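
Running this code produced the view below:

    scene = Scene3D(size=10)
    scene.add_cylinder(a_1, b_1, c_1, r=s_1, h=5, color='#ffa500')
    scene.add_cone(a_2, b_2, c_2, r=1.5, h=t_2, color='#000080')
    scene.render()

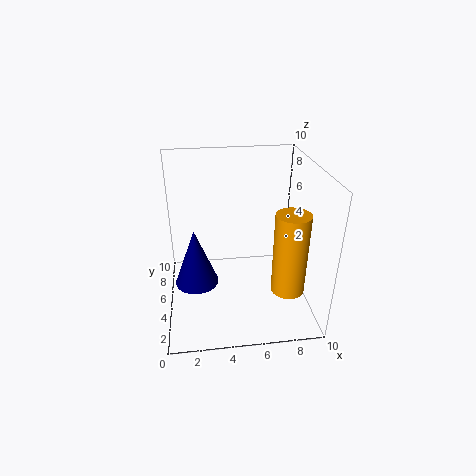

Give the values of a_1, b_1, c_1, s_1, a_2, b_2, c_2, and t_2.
a_1 = 7.5
b_1 = 1
c_1 = 3.5
s_1 = 1
a_2 = 2
b_2 = 4.5
c_2 = 2
t_2 = 4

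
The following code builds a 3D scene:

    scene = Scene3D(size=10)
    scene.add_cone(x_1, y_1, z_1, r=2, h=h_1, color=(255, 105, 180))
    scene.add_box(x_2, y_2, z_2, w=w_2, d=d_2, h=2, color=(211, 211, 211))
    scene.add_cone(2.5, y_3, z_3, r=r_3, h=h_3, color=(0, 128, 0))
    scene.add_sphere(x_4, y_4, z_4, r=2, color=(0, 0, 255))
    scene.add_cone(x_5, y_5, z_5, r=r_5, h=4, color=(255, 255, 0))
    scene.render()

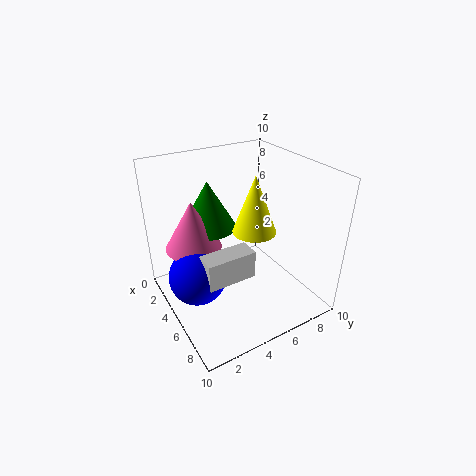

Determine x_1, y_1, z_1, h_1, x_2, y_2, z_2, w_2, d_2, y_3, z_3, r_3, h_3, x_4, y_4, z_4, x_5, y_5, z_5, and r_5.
x_1 = 3; y_1 = 2.5; z_1 = 4; h_1 = 3.5; x_2 = 5; y_2 = 2; z_2 = 2.5; w_2 = 1.5; d_2 = 3.5; y_3 = 4; z_3 = 5; r_3 = 2; h_3 = 3.5; x_4 = 4.5; y_4 = 2; z_4 = 2.5; x_5 = 5.5; y_5 = 6; z_5 = 5.5; r_5 = 1.5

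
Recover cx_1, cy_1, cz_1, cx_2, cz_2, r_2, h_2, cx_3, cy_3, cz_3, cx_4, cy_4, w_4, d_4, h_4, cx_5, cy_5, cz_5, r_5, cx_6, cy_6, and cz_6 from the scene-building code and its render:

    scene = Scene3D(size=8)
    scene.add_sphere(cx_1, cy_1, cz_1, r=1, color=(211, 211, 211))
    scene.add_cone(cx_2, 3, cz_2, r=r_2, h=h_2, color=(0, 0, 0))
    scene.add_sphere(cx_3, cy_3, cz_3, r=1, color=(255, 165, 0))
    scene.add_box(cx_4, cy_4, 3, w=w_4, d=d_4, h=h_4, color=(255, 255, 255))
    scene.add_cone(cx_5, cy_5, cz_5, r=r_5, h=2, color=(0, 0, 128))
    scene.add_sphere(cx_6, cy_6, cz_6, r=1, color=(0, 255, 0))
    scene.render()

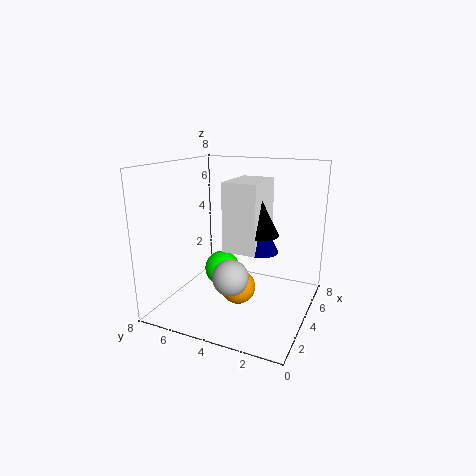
cx_1 = 3; cy_1 = 4; cz_1 = 2; cx_2 = 5; cz_2 = 4; r_2 = 1; h_2 = 2; cx_3 = 4; cy_3 = 4; cz_3 = 1; cx_4 = 4; cy_4 = 3; w_4 = 3; d_4 = 2; h_4 = 4; cx_5 = 5; cy_5 = 3; cz_5 = 3; r_5 = 1; cx_6 = 4; cy_6 = 5; cz_6 = 2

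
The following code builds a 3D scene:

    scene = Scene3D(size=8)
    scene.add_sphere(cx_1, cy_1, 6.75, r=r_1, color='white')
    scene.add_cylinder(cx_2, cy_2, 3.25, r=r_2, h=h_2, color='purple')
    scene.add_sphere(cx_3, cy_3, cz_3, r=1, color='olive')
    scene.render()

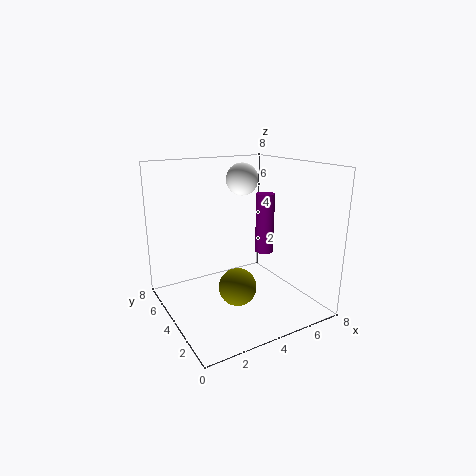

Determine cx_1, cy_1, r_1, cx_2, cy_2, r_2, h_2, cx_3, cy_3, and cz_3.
cx_1 = 5.75, cy_1 = 6.5, r_1 = 1, cx_2 = 5.25, cy_2 = 3.25, r_2 = 0.5, h_2 = 3.25, cx_3 = 3.25, cy_3 = 2.75, cz_3 = 1.75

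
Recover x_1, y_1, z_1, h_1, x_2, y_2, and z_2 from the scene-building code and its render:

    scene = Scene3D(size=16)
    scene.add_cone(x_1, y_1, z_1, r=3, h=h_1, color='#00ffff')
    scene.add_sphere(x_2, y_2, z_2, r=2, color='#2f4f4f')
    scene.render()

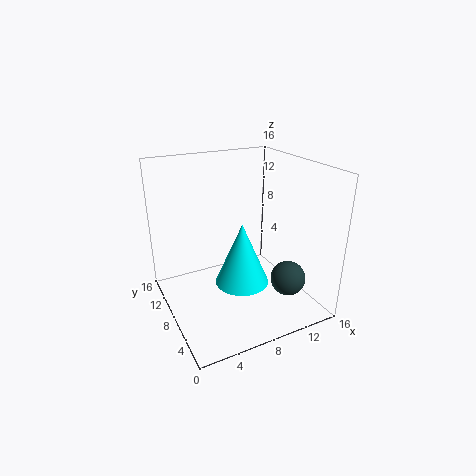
x_1 = 8; y_1 = 7; z_1 = 3; h_1 = 7; x_2 = 13; y_2 = 5; z_2 = 3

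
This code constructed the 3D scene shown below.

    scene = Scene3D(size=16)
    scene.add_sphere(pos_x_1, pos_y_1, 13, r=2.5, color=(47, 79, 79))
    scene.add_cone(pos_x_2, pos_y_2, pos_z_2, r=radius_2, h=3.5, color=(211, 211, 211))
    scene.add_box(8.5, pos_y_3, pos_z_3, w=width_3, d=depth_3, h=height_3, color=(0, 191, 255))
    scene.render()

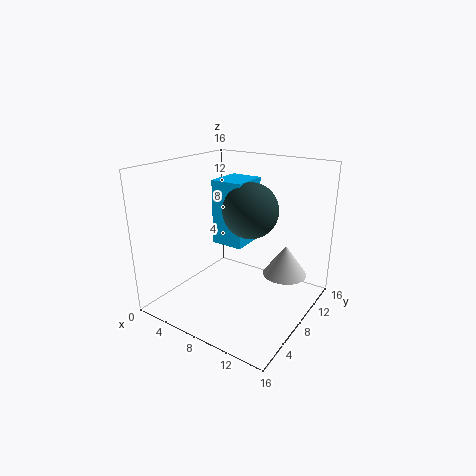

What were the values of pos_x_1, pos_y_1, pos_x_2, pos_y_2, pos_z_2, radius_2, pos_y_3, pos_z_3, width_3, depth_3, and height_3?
pos_x_1 = 12, pos_y_1 = 4, pos_x_2 = 12.5, pos_y_2 = 11, pos_z_2 = 3.5, radius_2 = 2.5, pos_y_3 = 3, pos_z_3 = 9.5, width_3 = 3, depth_3 = 3.5, height_3 = 6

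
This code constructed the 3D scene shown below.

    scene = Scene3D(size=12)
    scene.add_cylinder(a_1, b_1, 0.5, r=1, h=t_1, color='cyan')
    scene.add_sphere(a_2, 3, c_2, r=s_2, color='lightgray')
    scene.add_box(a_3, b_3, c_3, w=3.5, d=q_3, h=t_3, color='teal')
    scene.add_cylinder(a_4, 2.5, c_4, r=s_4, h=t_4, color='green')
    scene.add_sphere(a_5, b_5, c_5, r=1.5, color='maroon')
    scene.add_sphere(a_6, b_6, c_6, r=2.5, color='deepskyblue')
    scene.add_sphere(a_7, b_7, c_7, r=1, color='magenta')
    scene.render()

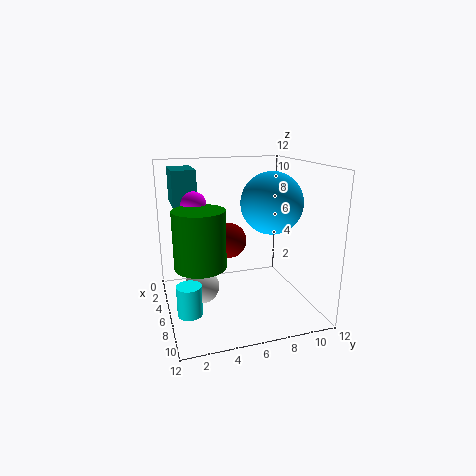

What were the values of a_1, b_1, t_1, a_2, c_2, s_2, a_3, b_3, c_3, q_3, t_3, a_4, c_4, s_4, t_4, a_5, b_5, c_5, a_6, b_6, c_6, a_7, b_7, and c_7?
a_1 = 7.5
b_1 = 1.5
t_1 = 2.5
a_2 = 5
c_2 = 1.5
s_2 = 1.5
a_3 = 1
b_3 = 1
c_3 = 8.5
q_3 = 2
t_3 = 3
a_4 = 7.5
c_4 = 4.5
s_4 = 2
t_4 = 4.5
a_5 = 5
b_5 = 5.5
c_5 = 5.5
a_6 = 7
b_6 = 8.5
c_6 = 9
a_7 = 5.5
b_7 = 2.5
c_7 = 9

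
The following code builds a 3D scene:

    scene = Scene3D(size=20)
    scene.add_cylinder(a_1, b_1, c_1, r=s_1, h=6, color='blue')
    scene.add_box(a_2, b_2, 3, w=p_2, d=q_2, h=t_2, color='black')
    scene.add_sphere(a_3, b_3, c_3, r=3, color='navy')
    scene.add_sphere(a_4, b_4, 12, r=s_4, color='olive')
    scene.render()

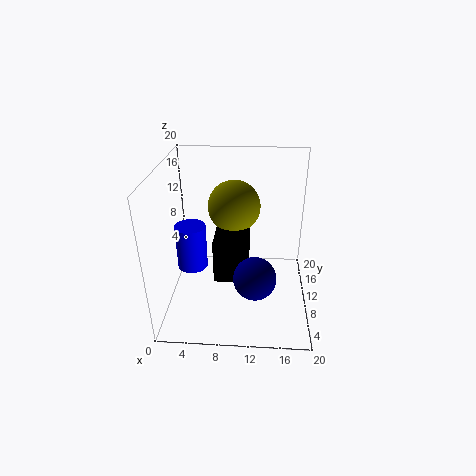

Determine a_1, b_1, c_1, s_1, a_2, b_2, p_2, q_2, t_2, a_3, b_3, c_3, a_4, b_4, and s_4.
a_1 = 4
b_1 = 7.5
c_1 = 7
s_1 = 2
a_2 = 6.5
b_2 = 9
p_2 = 5
q_2 = 6
t_2 = 6.5
a_3 = 12.5
b_3 = 7.5
c_3 = 5
a_4 = 9
b_4 = 16
s_4 = 4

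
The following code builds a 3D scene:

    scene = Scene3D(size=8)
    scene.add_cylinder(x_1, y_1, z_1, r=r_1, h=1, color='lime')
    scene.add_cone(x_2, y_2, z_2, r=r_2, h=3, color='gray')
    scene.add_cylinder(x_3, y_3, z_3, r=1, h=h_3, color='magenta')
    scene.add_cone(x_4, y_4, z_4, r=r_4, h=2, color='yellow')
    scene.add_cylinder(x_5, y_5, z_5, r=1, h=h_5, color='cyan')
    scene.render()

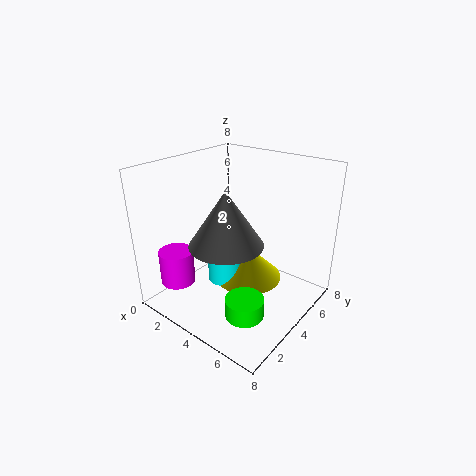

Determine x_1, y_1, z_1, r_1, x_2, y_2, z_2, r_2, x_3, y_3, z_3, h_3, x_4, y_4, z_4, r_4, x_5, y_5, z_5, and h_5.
x_1 = 6
y_1 = 2
z_1 = 1
r_1 = 1
x_2 = 4
y_2 = 3
z_2 = 4
r_2 = 2
x_3 = 1
y_3 = 2
z_3 = 1
h_3 = 2
x_4 = 4
y_4 = 5
z_4 = 1
r_4 = 2
x_5 = 3
y_5 = 4
z_5 = 1
h_5 = 2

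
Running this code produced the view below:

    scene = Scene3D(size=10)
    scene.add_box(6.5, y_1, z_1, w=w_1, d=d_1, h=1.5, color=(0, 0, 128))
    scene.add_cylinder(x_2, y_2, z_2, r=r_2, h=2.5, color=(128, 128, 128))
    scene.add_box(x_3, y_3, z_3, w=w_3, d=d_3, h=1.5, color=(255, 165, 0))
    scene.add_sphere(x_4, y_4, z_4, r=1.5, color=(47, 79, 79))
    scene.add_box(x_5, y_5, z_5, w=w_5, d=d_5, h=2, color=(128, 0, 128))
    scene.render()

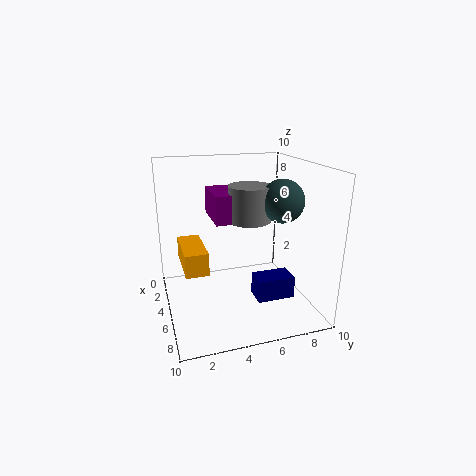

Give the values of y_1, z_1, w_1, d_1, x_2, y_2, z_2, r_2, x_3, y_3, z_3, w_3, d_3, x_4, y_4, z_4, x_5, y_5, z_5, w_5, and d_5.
y_1 = 5.5, z_1 = 1.5, w_1 = 1.5, d_1 = 2.5, x_2 = 4.5, y_2 = 6, z_2 = 6, r_2 = 1.5, x_3 = 3.5, y_3 = 1, z_3 = 3.5, w_3 = 3.5, d_3 = 1.5, x_4 = 5.5, y_4 = 8, z_4 = 7.5, x_5 = 1.5, y_5 = 3.5, z_5 = 6, w_5 = 3.5, d_5 = 3.5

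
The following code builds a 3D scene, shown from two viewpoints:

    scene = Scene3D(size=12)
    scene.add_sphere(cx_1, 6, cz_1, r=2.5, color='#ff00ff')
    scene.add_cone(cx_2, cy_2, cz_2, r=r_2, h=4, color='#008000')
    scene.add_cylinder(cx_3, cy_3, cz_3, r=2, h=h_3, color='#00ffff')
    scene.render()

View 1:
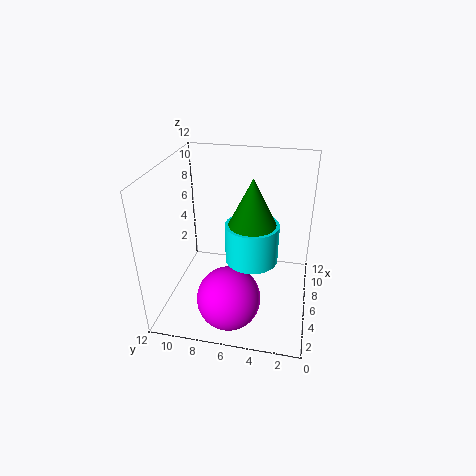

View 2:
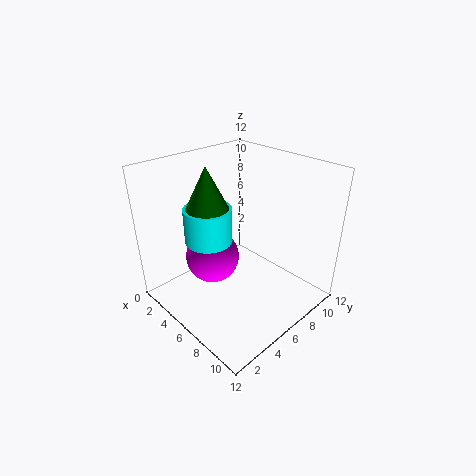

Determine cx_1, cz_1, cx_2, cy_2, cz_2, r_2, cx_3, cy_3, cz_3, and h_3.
cx_1 = 2.5
cz_1 = 2.5
cx_2 = 4
cy_2 = 4.5
cz_2 = 8
r_2 = 2
cx_3 = 4
cy_3 = 4.5
cz_3 = 5.5
h_3 = 3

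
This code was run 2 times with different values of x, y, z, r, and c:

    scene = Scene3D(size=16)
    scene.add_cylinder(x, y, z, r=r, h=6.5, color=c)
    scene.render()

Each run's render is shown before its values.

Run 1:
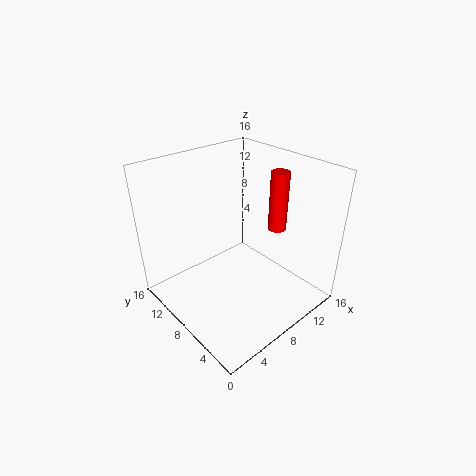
x = 11.5
y = 5.5
z = 9
r = 1
c = 'red'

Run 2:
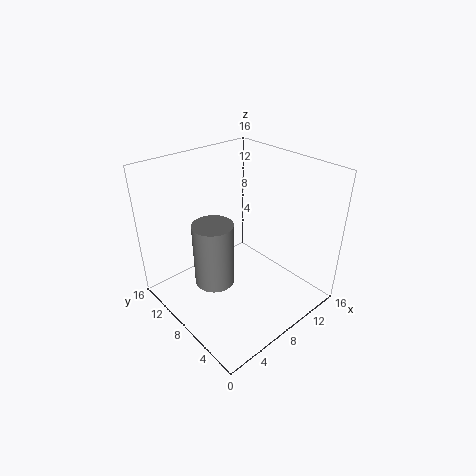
x = 3.5
y = 6.5
z = 5.5
r = 2
c = 'gray'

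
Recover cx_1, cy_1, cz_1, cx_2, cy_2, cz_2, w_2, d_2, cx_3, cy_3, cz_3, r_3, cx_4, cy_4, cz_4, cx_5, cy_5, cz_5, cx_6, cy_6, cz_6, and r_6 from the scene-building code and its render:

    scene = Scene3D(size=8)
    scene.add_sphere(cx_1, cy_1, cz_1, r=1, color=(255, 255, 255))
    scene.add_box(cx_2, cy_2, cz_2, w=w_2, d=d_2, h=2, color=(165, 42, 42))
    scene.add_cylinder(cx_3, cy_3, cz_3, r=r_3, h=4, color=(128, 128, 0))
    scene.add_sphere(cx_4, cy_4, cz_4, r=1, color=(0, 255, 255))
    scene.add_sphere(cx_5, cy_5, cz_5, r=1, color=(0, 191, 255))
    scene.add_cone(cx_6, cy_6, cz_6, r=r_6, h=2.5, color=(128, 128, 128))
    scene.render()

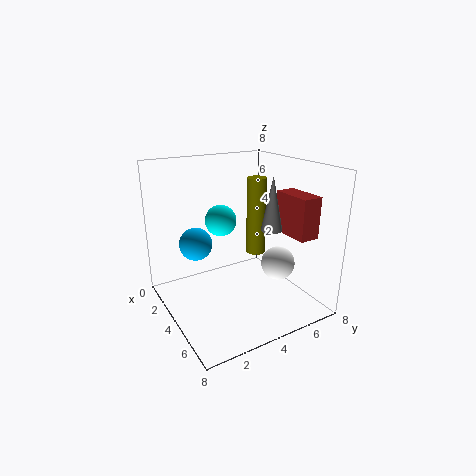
cx_1 = 4.5; cy_1 = 6.5; cz_1 = 2; cx_2 = 6; cy_2 = 5; cz_2 = 5; w_2 = 2; d_2 = 1; cx_3 = 5; cy_3 = 4.5; cz_3 = 3.5; r_3 = 0.5; cx_4 = 1; cy_4 = 4.5; cz_4 = 4; cx_5 = 1.5; cy_5 = 2.5; cz_5 = 3; cx_6 = 7; cy_6 = 4; cz_6 = 5.5; r_6 = 0.5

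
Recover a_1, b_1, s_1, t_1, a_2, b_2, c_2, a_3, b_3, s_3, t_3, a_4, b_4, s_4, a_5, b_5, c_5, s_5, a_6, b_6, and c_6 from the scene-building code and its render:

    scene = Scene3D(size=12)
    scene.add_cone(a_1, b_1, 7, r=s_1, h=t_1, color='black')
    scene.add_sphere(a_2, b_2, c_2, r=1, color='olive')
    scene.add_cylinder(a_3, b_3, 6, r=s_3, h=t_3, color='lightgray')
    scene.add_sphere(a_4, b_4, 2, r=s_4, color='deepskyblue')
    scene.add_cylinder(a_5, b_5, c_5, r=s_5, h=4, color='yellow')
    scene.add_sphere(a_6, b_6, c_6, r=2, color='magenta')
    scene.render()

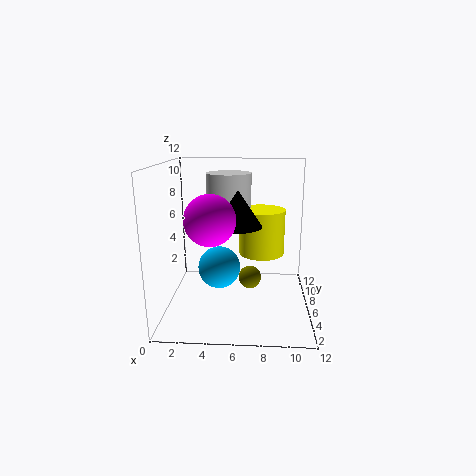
a_1 = 6
b_1 = 6
s_1 = 2
t_1 = 3
a_2 = 7
b_2 = 7
c_2 = 2
a_3 = 5
b_3 = 9
s_3 = 2
t_3 = 5
a_4 = 4
b_4 = 9
s_4 = 2
a_5 = 8
b_5 = 8
c_5 = 4
s_5 = 2
a_6 = 4
b_6 = 4
c_6 = 8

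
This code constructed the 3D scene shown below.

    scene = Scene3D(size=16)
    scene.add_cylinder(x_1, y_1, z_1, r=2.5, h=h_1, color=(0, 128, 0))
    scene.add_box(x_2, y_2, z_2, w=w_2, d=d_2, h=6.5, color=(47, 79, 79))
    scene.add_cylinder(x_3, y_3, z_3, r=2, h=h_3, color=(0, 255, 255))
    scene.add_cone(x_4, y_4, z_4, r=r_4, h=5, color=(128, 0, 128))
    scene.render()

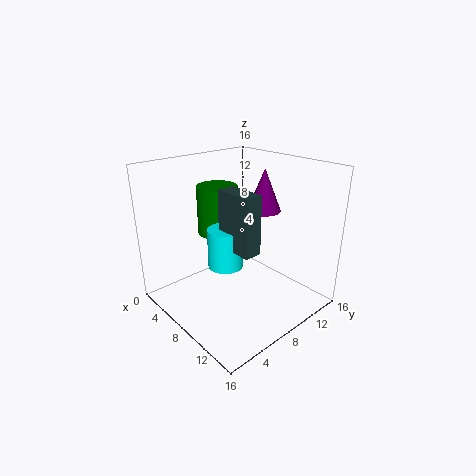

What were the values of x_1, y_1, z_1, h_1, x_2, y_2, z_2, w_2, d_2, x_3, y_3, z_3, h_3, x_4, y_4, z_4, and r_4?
x_1 = 2.5
y_1 = 9.5
z_1 = 6.5
h_1 = 6
x_2 = 6.5
y_2 = 6.5
z_2 = 7
w_2 = 4.5
d_2 = 2
x_3 = 7
y_3 = 7
z_3 = 4.5
h_3 = 4.5
x_4 = 7.5
y_4 = 12.5
z_4 = 10
r_4 = 2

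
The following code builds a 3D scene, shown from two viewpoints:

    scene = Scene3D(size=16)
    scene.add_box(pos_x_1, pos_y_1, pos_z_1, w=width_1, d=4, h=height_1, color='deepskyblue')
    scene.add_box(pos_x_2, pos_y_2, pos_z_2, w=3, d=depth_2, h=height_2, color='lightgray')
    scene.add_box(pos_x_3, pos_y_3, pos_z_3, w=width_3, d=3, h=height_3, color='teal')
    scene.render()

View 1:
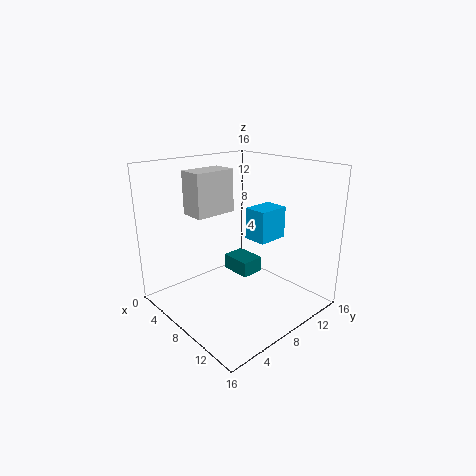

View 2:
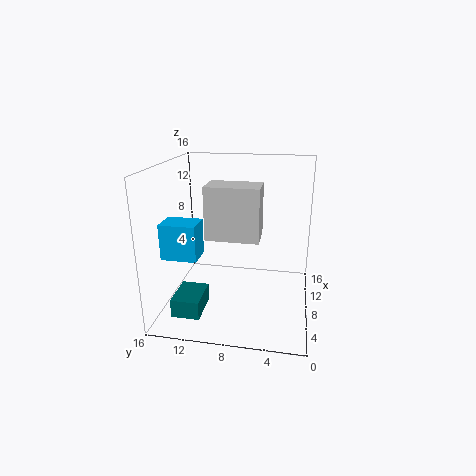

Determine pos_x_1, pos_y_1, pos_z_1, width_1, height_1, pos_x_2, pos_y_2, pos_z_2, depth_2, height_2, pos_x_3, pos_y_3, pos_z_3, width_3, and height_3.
pos_x_1 = 5; pos_y_1 = 12; pos_z_1 = 6; width_1 = 3; height_1 = 4; pos_x_2 = 2; pos_y_2 = 5; pos_z_2 = 10; depth_2 = 5; height_2 = 5; pos_x_3 = 2; pos_y_3 = 11; pos_z_3 = 1; width_3 = 4; height_3 = 2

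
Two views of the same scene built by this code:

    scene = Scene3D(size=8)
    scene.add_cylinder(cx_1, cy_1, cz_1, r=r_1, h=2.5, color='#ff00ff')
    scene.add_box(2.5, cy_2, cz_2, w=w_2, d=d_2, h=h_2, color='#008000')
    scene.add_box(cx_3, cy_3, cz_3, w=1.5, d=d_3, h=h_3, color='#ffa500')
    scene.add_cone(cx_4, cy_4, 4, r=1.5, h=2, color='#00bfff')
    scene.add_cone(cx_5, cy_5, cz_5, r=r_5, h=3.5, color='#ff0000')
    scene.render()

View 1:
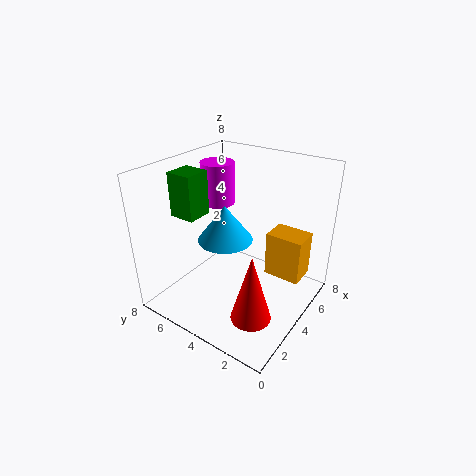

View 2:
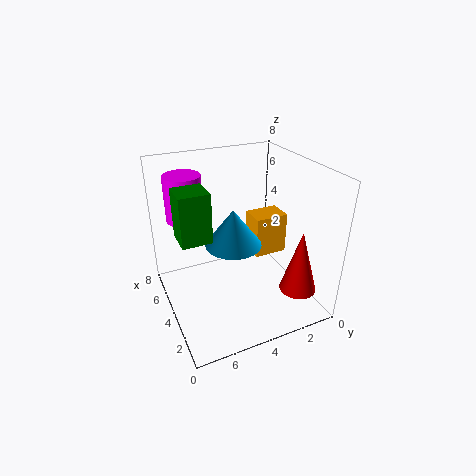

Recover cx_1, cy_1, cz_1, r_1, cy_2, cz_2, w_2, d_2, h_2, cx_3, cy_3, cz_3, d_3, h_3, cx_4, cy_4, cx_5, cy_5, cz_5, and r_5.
cx_1 = 5.5
cy_1 = 6.5
cz_1 = 5
r_1 = 1
cy_2 = 6
cz_2 = 5
w_2 = 1.5
d_2 = 1.5
h_2 = 2.5
cx_3 = 4.5
cy_3 = 0.5
cz_3 = 2
d_3 = 2
h_3 = 2.5
cx_4 = 3.5
cy_4 = 4.5
cx_5 = 1.5
cy_5 = 1.5
cz_5 = 1.5
r_5 = 1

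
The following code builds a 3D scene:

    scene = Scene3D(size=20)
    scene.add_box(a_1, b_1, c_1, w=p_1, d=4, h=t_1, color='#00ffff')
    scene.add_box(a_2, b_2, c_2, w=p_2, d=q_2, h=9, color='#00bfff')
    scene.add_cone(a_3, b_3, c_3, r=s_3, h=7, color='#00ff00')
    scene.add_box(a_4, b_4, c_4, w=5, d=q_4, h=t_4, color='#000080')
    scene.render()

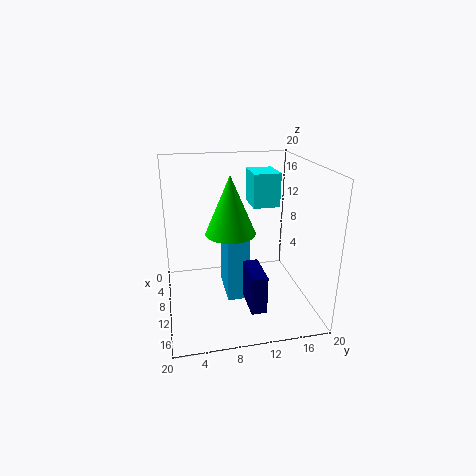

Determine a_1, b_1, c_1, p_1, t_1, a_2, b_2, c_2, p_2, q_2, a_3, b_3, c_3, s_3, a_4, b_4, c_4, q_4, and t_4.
a_1 = 2; b_1 = 13; c_1 = 13; p_1 = 5; t_1 = 5; a_2 = 7; b_2 = 8; c_2 = 2; p_2 = 6; q_2 = 3; a_3 = 15; b_3 = 8; c_3 = 13; s_3 = 3; a_4 = 13; b_4 = 10; c_4 = 3; q_4 = 2; t_4 = 5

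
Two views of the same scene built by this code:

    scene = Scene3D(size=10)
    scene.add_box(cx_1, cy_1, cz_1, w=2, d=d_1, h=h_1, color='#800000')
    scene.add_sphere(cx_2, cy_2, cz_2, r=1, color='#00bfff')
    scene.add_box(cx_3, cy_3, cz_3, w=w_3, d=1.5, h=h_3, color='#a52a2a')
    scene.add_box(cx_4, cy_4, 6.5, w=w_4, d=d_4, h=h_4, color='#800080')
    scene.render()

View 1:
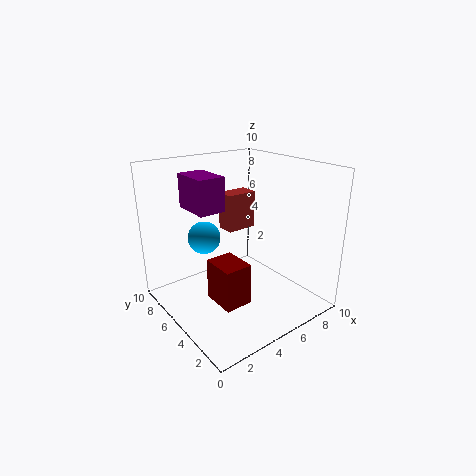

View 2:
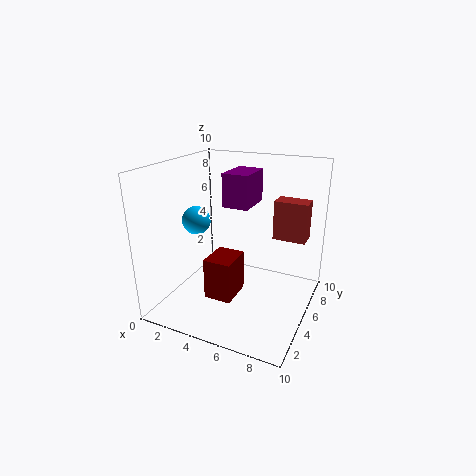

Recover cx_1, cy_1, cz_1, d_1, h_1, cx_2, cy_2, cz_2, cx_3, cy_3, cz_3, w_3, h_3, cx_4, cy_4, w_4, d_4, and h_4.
cx_1 = 3
cy_1 = 3.5
cz_1 = 0.5
d_1 = 2.5
h_1 = 3
cx_2 = 2
cy_2 = 4.5
cz_2 = 6
cx_3 = 6.5
cy_3 = 8
cz_3 = 4
w_3 = 2.5
h_3 = 3
cx_4 = 3
cy_4 = 6.5
w_4 = 2
d_4 = 3
h_4 = 2.5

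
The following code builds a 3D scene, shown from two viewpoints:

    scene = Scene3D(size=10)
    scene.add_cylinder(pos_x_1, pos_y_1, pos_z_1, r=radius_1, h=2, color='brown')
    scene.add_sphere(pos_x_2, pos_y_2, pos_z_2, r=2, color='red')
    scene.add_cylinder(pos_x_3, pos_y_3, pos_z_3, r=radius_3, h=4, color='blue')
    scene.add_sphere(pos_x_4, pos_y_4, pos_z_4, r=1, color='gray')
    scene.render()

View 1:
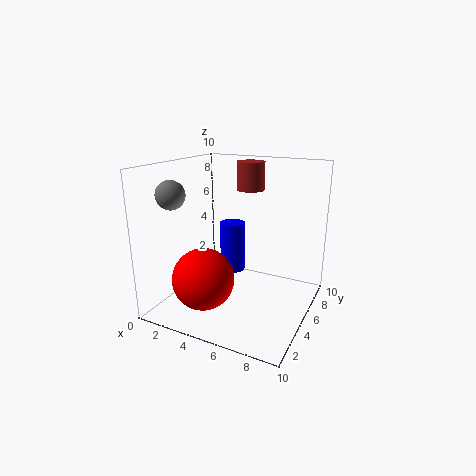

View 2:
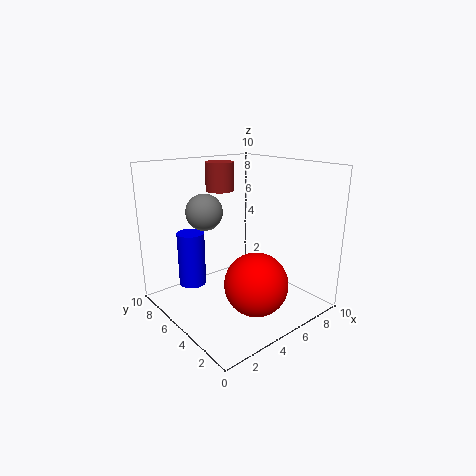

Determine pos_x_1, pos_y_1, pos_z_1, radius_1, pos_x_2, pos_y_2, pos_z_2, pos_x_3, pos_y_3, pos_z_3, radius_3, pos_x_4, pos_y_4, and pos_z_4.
pos_x_1 = 5
pos_y_1 = 7
pos_z_1 = 8
radius_1 = 1
pos_x_2 = 4
pos_y_2 = 2
pos_z_2 = 3
pos_x_3 = 3
pos_y_3 = 8
pos_z_3 = 1
radius_3 = 1
pos_x_4 = 1
pos_y_4 = 3
pos_z_4 = 8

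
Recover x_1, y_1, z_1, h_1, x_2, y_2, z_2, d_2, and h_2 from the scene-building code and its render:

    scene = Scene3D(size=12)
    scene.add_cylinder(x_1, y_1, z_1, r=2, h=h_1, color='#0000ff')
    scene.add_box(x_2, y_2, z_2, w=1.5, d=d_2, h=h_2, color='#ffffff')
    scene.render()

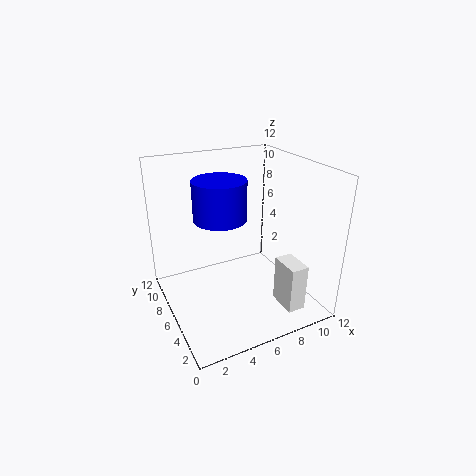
x_1 = 4; y_1 = 5; z_1 = 8.5; h_1 = 3; x_2 = 8.5; y_2 = 1.5; z_2 = 0.5; d_2 = 2.5; h_2 = 4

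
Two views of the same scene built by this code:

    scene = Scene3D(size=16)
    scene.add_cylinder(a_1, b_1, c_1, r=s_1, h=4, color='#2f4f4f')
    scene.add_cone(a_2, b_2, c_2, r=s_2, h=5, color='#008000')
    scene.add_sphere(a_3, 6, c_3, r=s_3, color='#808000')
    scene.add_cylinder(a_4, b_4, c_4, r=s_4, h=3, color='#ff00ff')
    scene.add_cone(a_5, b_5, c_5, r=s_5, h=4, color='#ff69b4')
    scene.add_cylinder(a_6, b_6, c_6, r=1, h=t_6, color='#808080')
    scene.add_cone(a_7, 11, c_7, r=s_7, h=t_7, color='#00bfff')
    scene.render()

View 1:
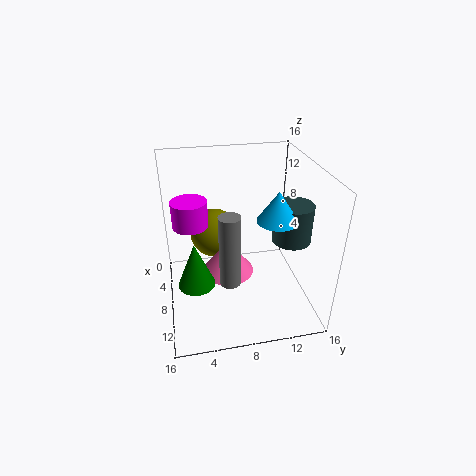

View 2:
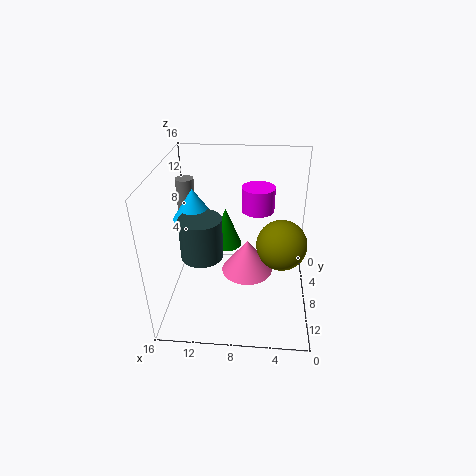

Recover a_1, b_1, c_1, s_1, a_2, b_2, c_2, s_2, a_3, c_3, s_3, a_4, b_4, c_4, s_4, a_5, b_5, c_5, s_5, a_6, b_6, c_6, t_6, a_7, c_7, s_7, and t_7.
a_1 = 11
b_1 = 13
c_1 = 9
s_1 = 2
a_2 = 10
b_2 = 3
c_2 = 4
s_2 = 2
a_3 = 3
c_3 = 6
s_3 = 3
a_4 = 6
b_4 = 3
c_4 = 9
s_4 = 2
a_5 = 7
b_5 = 7
c_5 = 3
s_5 = 3
a_6 = 14
b_6 = 6
c_6 = 7
t_6 = 7
a_7 = 12
c_7 = 12
s_7 = 2
t_7 = 3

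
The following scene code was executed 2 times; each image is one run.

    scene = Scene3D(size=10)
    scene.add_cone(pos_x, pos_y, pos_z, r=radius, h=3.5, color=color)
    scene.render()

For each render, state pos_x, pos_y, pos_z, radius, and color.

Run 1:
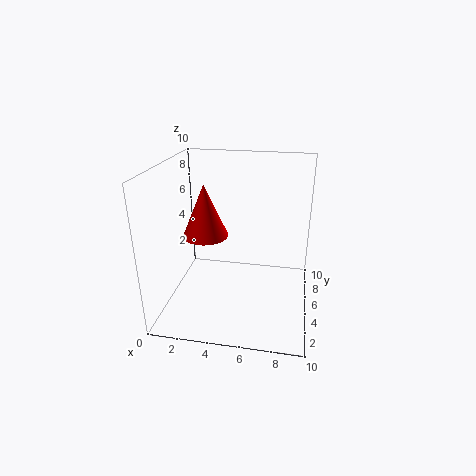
pos_x = 3; pos_y = 4; pos_z = 5.5; radius = 1.5; color = 'red'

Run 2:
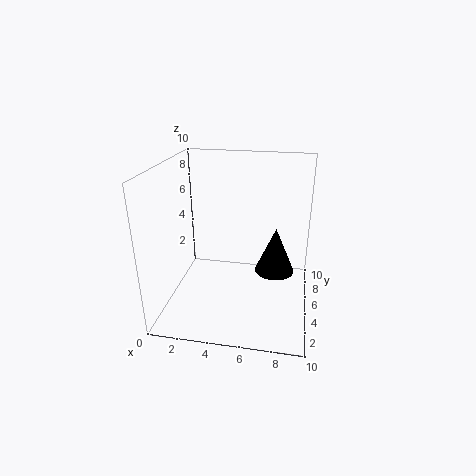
pos_x = 7.5; pos_y = 7; pos_z = 1.5; radius = 1.5; color = 'black'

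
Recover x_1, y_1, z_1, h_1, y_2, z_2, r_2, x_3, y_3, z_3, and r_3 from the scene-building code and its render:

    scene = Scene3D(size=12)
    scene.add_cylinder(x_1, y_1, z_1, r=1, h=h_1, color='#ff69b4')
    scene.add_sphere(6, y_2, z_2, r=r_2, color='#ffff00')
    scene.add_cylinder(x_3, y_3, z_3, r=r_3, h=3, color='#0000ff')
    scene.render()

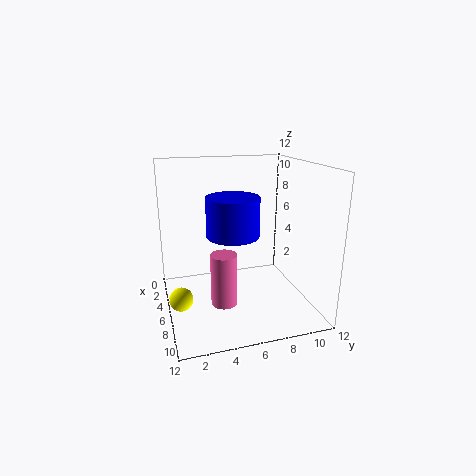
x_1 = 9, y_1 = 4, z_1 = 2, h_1 = 4, y_2 = 1, z_2 = 1, r_2 = 1, x_3 = 8, y_3 = 5, z_3 = 7, r_3 = 2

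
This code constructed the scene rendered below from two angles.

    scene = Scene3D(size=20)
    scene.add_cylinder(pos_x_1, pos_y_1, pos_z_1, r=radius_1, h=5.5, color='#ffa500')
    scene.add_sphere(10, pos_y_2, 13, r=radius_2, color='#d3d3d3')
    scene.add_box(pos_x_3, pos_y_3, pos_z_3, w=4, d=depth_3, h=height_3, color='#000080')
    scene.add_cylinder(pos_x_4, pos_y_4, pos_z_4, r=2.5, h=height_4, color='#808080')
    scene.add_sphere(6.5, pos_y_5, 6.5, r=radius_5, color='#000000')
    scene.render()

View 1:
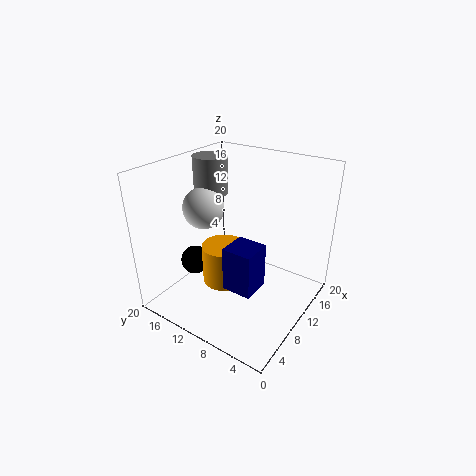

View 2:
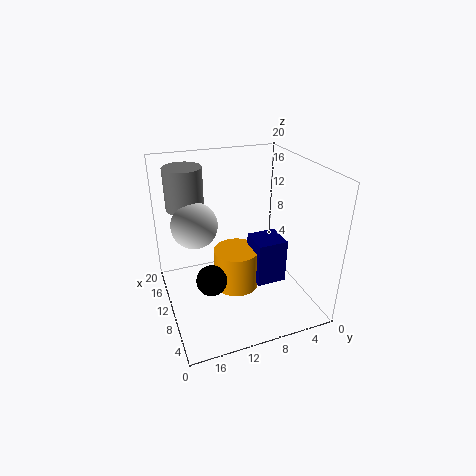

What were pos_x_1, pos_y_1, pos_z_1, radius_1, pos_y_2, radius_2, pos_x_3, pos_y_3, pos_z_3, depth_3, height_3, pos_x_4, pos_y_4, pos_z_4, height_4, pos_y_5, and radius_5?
pos_x_1 = 8
pos_y_1 = 11
pos_z_1 = 4
radius_1 = 3
pos_y_2 = 16
radius_2 = 3
pos_x_3 = 5
pos_y_3 = 5
pos_z_3 = 5
depth_3 = 4
height_3 = 6
pos_x_4 = 12.5
pos_y_4 = 16.5
pos_z_4 = 14.5
height_4 = 5.5
pos_y_5 = 15
radius_5 = 2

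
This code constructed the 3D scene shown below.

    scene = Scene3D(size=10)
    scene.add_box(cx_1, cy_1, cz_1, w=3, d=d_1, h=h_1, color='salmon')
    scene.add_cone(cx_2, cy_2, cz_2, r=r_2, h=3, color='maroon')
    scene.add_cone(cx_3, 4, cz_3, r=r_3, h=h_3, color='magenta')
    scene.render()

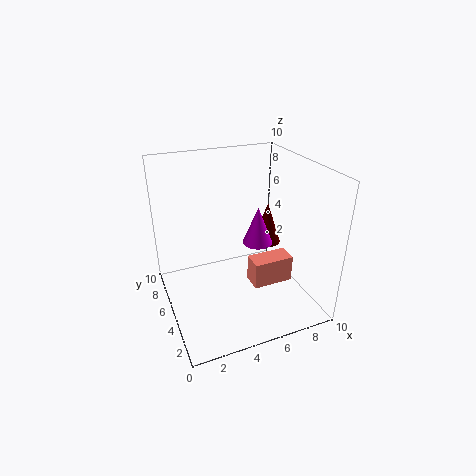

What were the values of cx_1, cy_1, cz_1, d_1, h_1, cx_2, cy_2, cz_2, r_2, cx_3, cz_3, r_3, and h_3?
cx_1 = 6; cy_1 = 4; cz_1 = 1; d_1 = 1.5; h_1 = 2; cx_2 = 7.5; cy_2 = 5.5; cz_2 = 4; r_2 = 1; cx_3 = 6; cz_3 = 5; r_3 = 1; h_3 = 2.5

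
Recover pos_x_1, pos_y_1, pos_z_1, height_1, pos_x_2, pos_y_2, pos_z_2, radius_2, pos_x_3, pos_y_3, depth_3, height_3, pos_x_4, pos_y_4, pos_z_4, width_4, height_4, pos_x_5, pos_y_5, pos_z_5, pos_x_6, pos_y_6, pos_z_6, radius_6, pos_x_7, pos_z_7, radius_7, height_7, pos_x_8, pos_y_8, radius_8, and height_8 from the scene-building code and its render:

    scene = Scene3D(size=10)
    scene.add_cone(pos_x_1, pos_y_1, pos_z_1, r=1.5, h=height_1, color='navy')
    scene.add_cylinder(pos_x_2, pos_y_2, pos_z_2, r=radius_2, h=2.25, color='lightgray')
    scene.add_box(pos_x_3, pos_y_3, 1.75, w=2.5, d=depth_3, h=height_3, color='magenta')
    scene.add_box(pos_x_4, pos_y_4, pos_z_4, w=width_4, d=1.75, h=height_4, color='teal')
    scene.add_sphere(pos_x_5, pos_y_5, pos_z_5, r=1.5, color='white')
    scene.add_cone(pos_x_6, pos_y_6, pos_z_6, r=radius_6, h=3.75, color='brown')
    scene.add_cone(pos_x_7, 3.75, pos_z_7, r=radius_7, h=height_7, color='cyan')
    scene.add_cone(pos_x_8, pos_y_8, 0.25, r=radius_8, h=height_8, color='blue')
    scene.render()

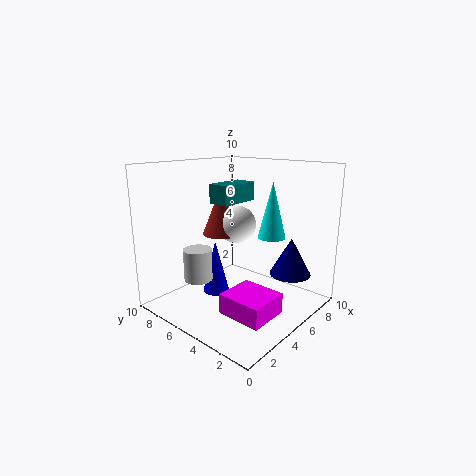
pos_x_1 = 8; pos_y_1 = 2.5; pos_z_1 = 2; height_1 = 2.75; pos_x_2 = 3; pos_y_2 = 7; pos_z_2 = 2; radius_2 = 1; pos_x_3 = 1; pos_y_3 = 0.25; depth_3 = 2.75; height_3 = 1.25; pos_x_4 = 6; pos_y_4 = 7; pos_z_4 = 6.75; width_4 = 3.25; height_4 = 1.5; pos_x_5 = 7.5; pos_y_5 = 7.25; pos_z_5 = 5; pos_x_6 = 6.75; pos_y_6 = 8.25; pos_z_6 = 4.25; radius_6 = 1.5; pos_x_7 = 7.25; pos_z_7 = 4.75; radius_7 = 1; height_7 = 4; pos_x_8 = 5; pos_y_8 = 7.25; radius_8 = 1; height_8 = 4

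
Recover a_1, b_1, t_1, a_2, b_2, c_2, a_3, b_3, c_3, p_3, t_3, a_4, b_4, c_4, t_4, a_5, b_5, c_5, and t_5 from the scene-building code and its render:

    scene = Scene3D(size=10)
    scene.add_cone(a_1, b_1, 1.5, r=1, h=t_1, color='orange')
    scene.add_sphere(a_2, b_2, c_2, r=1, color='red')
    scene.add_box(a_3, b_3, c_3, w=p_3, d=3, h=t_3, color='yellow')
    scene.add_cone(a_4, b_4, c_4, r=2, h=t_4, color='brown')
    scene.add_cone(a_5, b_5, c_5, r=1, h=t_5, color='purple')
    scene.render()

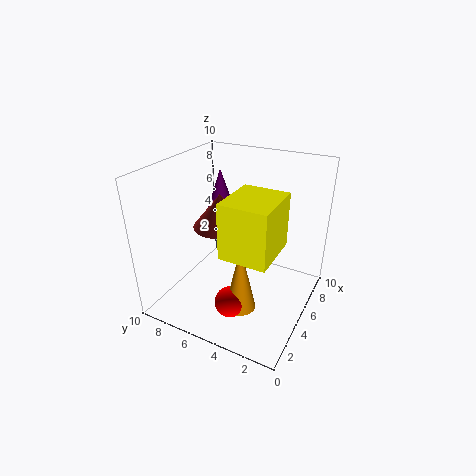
a_1 = 2.5
b_1 = 3.5
t_1 = 4.5
a_2 = 2
b_2 = 4
c_2 = 2
a_3 = 1.5
b_3 = 1.5
c_3 = 5.5
p_3 = 3.5
t_3 = 3.5
a_4 = 6
b_4 = 7
c_4 = 5
t_4 = 2.5
a_5 = 7
b_5 = 7.5
c_5 = 6
t_5 = 3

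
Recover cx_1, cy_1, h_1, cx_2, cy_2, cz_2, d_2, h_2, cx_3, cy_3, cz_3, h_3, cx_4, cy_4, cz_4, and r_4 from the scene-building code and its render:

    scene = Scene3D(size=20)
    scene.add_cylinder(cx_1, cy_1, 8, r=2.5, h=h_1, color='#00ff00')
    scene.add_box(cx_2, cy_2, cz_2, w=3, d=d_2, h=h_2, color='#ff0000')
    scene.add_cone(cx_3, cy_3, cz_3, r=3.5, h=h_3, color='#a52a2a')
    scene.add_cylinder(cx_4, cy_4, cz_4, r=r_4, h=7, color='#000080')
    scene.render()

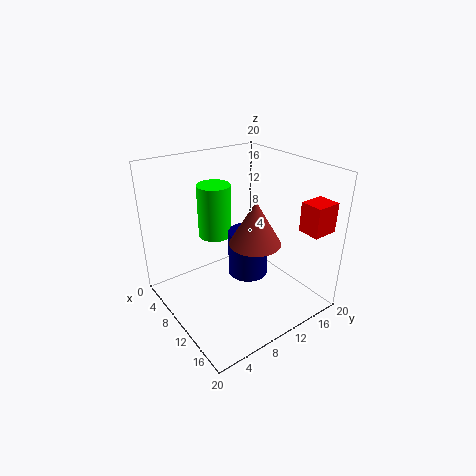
cx_1 = 4
cy_1 = 10
h_1 = 8
cx_2 = 16
cy_2 = 15.5
cz_2 = 12
d_2 = 3.5
h_2 = 4
cx_3 = 12.5
cy_3 = 11
cz_3 = 10
h_3 = 6
cx_4 = 8.5
cy_4 = 13
cz_4 = 2.5
r_4 = 3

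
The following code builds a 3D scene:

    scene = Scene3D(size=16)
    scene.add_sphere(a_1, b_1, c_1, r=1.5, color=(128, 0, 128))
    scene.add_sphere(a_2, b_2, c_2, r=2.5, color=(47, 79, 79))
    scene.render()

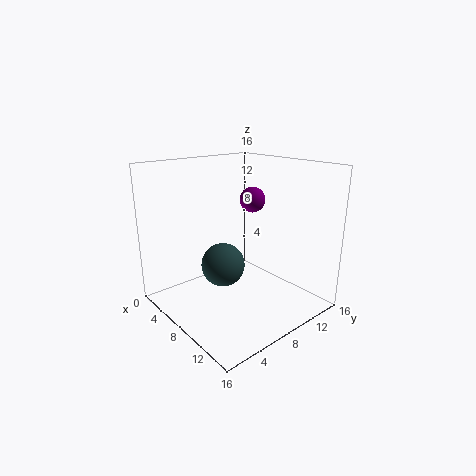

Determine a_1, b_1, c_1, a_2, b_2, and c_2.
a_1 = 6.5; b_1 = 11.5; c_1 = 11.5; a_2 = 6.5; b_2 = 7; c_2 = 4.5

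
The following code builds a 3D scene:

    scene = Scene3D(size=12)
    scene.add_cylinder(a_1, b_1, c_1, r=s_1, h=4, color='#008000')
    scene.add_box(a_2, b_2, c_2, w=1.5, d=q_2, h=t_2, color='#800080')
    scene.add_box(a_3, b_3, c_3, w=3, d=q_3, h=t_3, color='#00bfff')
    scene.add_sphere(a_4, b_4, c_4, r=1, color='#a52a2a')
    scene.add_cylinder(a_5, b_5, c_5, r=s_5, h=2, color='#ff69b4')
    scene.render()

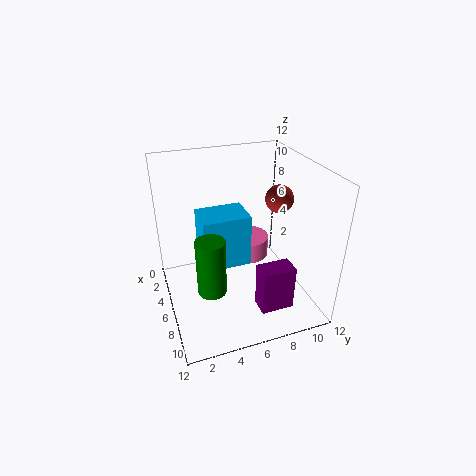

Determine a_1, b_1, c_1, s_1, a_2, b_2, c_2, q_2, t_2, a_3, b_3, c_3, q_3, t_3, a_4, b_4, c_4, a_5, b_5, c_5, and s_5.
a_1 = 10.5; b_1 = 2.5; c_1 = 5; s_1 = 1; a_2 = 10; b_2 = 6; c_2 = 2.5; q_2 = 2.5; t_2 = 3.5; a_3 = 3.5; b_3 = 3; c_3 = 3.5; q_3 = 4; t_3 = 4.5; a_4 = 9; b_4 = 8; c_4 = 10.5; a_5 = 2; b_5 = 8.5; c_5 = 1.5; s_5 = 2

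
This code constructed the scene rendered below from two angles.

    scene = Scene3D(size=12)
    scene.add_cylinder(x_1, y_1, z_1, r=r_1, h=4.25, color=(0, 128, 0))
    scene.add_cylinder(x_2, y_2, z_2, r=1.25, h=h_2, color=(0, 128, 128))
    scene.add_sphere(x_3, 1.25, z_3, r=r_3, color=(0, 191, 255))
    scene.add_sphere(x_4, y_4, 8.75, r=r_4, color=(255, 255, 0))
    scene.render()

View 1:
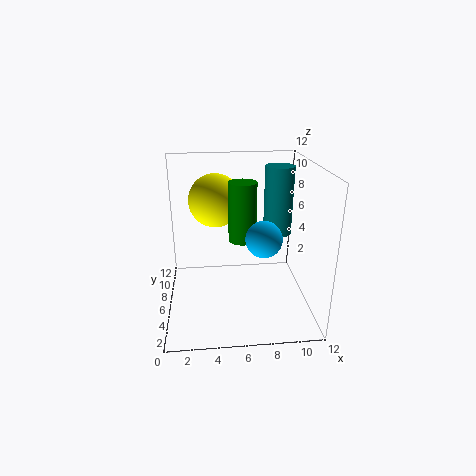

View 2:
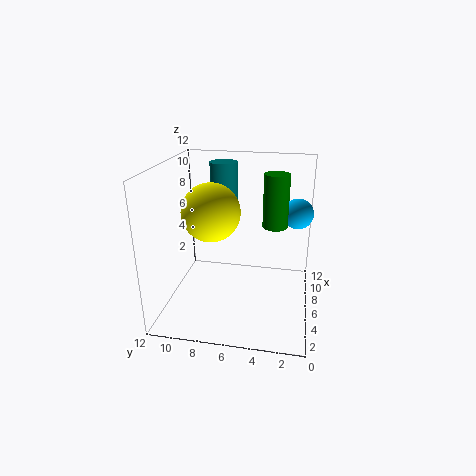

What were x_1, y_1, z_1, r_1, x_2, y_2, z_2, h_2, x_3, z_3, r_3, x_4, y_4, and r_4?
x_1 = 6, y_1 = 3, z_1 = 7.25, r_1 = 1, x_2 = 9.75, y_2 = 8, z_2 = 5.5, h_2 = 6, x_3 = 7.25, z_3 = 8, r_3 = 1.25, x_4 = 4.25, y_4 = 7.75, r_4 = 2.25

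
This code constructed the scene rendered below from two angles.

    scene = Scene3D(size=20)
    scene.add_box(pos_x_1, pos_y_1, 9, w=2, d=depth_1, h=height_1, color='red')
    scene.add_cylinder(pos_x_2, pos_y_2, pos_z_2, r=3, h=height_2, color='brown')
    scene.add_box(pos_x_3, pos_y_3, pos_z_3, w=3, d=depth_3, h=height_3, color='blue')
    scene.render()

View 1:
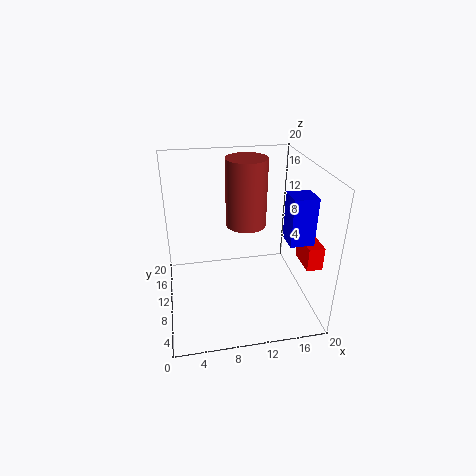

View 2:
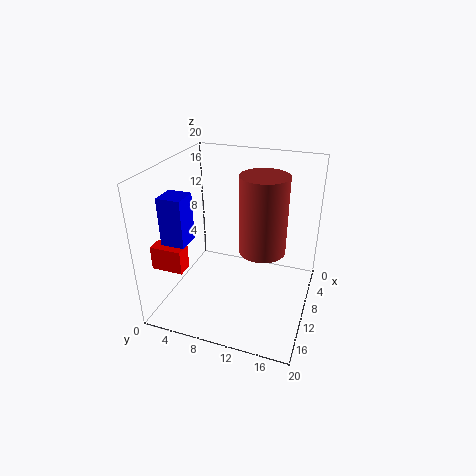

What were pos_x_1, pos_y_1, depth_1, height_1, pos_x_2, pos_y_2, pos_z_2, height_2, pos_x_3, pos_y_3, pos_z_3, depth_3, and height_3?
pos_x_1 = 17; pos_y_1 = 2; depth_1 = 4; height_1 = 3; pos_x_2 = 12; pos_y_2 = 14; pos_z_2 = 10; height_2 = 10; pos_x_3 = 15; pos_y_3 = 3; pos_z_3 = 12; depth_3 = 3; height_3 = 6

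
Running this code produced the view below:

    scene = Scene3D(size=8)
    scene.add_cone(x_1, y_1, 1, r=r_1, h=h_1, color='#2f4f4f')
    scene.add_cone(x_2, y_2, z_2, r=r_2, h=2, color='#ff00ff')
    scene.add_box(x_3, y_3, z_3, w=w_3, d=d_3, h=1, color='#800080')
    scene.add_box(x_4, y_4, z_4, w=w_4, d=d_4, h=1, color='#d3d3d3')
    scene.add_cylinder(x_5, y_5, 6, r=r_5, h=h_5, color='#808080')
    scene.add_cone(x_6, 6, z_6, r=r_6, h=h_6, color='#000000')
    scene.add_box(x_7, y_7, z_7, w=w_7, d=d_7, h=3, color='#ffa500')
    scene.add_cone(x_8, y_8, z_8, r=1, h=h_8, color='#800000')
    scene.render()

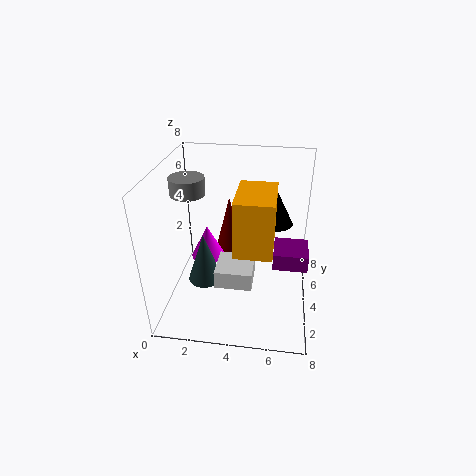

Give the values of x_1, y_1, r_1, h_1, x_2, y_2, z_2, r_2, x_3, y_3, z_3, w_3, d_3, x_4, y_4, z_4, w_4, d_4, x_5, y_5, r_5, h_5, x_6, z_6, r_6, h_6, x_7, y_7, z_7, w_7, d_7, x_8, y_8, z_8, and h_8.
x_1 = 2, y_1 = 4, r_1 = 1, h_1 = 3, x_2 = 2, y_2 = 5, z_2 = 2, r_2 = 1, x_3 = 6, y_3 = 4, z_3 = 2, w_3 = 2, d_3 = 2, x_4 = 3, y_4 = 2, z_4 = 2, w_4 = 2, d_4 = 2, x_5 = 1, y_5 = 5, r_5 = 1, h_5 = 1, x_6 = 6, z_6 = 4, r_6 = 1, h_6 = 2, x_7 = 4, y_7 = 2, z_7 = 4, w_7 = 2, d_7 = 3, x_8 = 3, y_8 = 7, z_8 = 1, h_8 = 4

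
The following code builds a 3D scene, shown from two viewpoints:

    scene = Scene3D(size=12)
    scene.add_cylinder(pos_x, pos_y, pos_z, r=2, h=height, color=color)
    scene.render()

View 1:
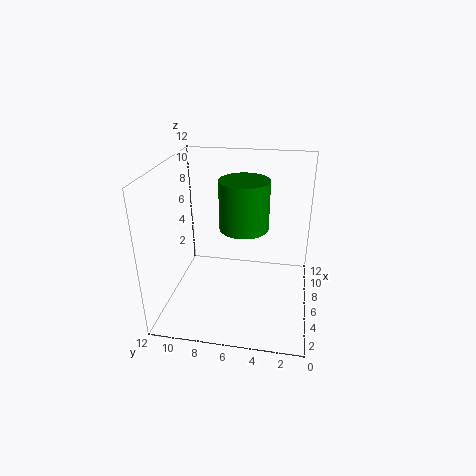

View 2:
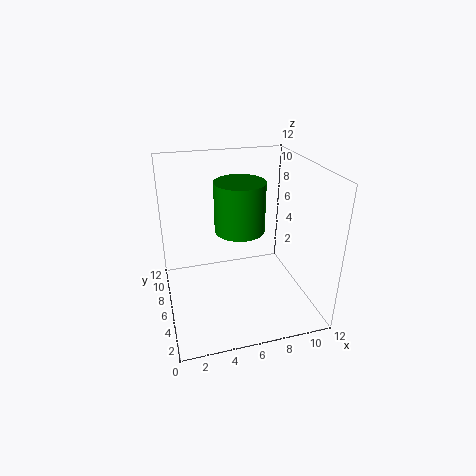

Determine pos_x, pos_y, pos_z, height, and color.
pos_x = 6
pos_y = 5.5
pos_z = 7
height = 4
color = 'green'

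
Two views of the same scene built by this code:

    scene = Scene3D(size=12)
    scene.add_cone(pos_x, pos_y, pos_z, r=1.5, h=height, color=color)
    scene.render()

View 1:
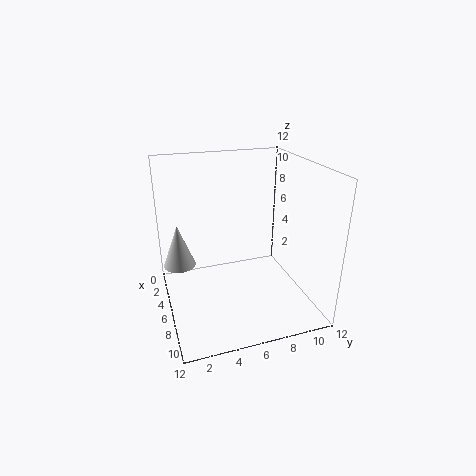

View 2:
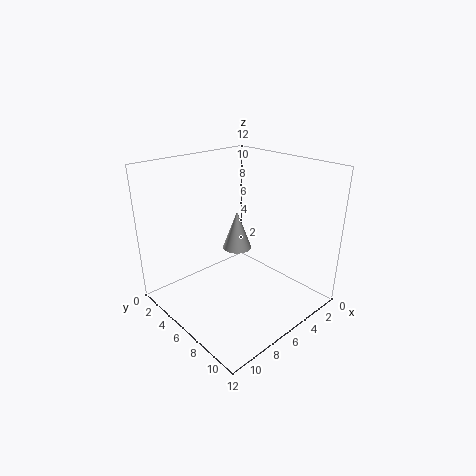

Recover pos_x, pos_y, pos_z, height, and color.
pos_x = 2; pos_y = 1.5; pos_z = 2; height = 4; color = 'lightgray'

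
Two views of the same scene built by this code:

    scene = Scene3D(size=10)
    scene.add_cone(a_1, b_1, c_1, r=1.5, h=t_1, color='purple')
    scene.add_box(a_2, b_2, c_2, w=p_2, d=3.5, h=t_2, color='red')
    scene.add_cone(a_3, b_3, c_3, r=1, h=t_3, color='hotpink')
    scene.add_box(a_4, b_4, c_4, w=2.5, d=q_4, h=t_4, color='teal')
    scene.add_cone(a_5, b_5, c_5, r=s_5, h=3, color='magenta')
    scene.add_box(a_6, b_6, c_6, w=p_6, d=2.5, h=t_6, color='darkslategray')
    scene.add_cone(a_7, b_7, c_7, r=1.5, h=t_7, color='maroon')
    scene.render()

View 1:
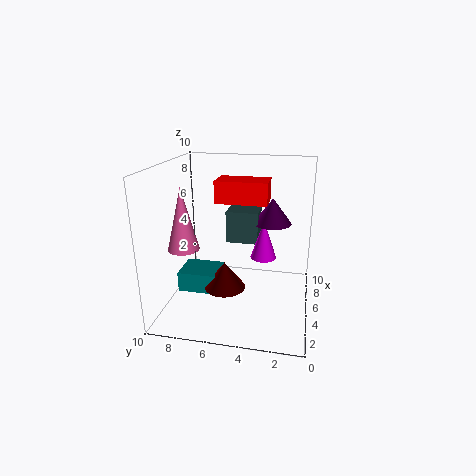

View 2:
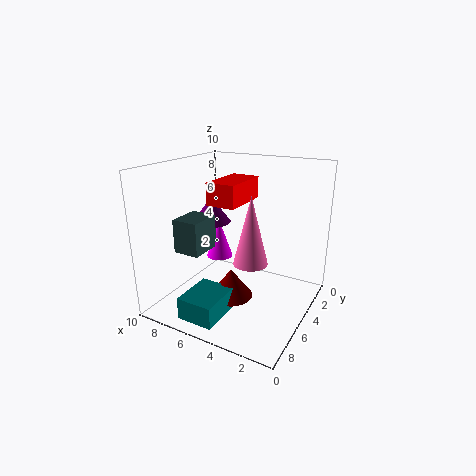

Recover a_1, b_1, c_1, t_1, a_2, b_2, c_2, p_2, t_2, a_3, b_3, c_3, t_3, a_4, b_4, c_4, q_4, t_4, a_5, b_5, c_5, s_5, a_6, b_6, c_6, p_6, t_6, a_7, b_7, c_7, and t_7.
a_1 = 8.5
b_1 = 3
c_1 = 5
t_1 = 2
a_2 = 4.5
b_2 = 3
c_2 = 7.5
p_2 = 2
t_2 = 1.5
a_3 = 2.5
b_3 = 8
c_3 = 5
t_3 = 4
a_4 = 4.5
b_4 = 6.5
c_4 = 0.5
q_4 = 3
t_4 = 1.5
a_5 = 7.5
b_5 = 3.5
c_5 = 2.5
s_5 = 1
a_6 = 7.5
b_6 = 4
c_6 = 3.5
p_6 = 2
t_6 = 2.5
a_7 = 5
b_7 = 6
c_7 = 1
t_7 = 2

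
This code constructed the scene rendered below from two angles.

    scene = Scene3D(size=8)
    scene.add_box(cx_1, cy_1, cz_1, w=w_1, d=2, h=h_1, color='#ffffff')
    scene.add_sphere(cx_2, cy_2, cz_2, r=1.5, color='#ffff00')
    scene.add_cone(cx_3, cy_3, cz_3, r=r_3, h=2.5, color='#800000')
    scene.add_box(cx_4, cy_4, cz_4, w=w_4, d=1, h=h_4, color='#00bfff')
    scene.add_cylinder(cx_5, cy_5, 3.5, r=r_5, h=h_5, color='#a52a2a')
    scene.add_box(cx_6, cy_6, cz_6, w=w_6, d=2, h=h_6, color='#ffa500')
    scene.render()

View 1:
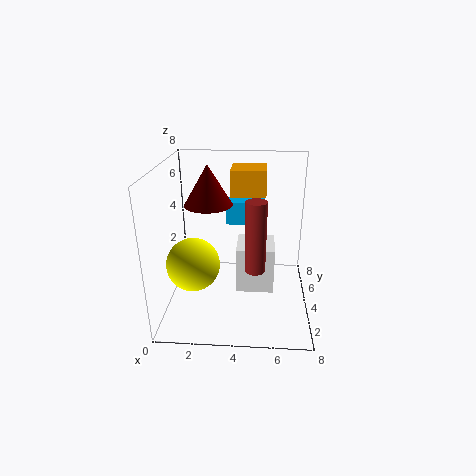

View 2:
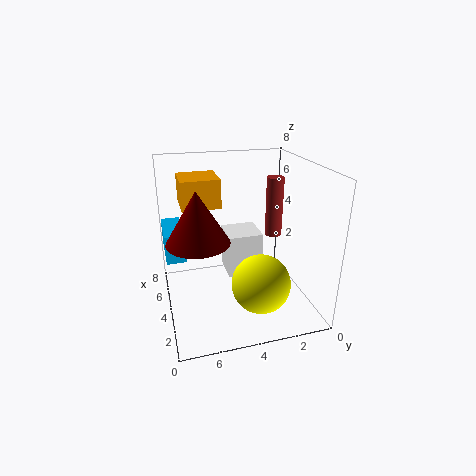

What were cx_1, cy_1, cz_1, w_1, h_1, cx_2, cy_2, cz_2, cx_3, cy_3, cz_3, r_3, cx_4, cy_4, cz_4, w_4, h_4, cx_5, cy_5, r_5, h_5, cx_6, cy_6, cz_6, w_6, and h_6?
cx_1 = 4
cy_1 = 2.5
cz_1 = 1.5
w_1 = 2
h_1 = 2.5
cx_2 = 1.5
cy_2 = 3.5
cz_2 = 2.5
cx_3 = 2
cy_3 = 6.5
cz_3 = 5
r_3 = 1.5
cx_4 = 3
cy_4 = 7
cz_4 = 3.5
w_4 = 2.5
h_4 = 1.5
cx_5 = 5
cy_5 = 1.5
r_5 = 0.5
h_5 = 3.5
cx_6 = 3.5
cy_6 = 5
cz_6 = 6
w_6 = 2
h_6 = 1.5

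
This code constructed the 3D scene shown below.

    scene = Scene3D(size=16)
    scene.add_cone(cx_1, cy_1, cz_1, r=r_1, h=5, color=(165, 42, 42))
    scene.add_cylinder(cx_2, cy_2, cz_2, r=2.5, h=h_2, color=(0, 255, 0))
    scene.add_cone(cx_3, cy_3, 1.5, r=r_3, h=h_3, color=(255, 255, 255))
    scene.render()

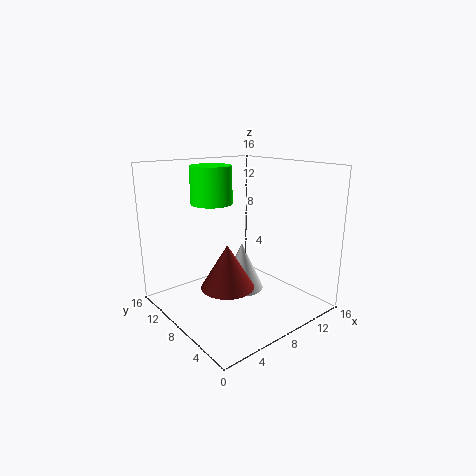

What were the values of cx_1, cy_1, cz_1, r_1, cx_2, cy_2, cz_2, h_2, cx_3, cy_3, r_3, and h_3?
cx_1 = 6.5, cy_1 = 8, cz_1 = 2.5, r_1 = 3, cx_2 = 8, cy_2 = 13, cz_2 = 11, h_2 = 4.5, cx_3 = 9, cy_3 = 8.5, r_3 = 2.5, h_3 = 5.5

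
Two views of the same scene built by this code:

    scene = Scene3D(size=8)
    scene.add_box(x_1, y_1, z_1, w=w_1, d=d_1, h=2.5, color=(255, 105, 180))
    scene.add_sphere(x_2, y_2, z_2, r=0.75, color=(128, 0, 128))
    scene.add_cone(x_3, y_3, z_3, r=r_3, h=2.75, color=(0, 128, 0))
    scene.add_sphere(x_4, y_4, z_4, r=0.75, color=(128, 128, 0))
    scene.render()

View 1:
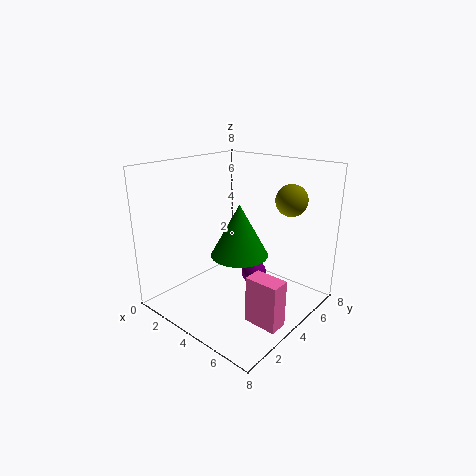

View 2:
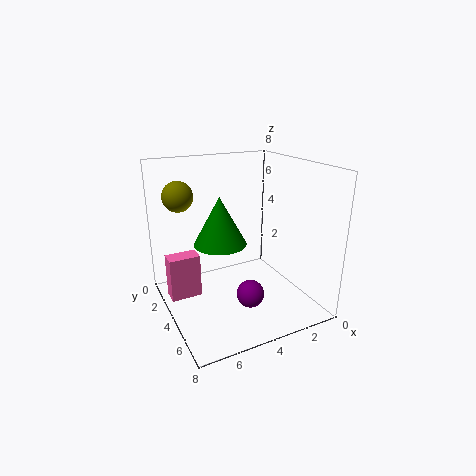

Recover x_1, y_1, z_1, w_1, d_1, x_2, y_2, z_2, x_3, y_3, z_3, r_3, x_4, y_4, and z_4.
x_1 = 6, y_1 = 2.25, z_1 = 0.5, w_1 = 1.75, d_1 = 1, x_2 = 4, y_2 = 5.5, z_2 = 1.25, x_3 = 4.75, y_3 = 3.25, z_3 = 3.5, r_3 = 1.5, x_4 = 7.25, y_4 = 4, z_4 = 6.75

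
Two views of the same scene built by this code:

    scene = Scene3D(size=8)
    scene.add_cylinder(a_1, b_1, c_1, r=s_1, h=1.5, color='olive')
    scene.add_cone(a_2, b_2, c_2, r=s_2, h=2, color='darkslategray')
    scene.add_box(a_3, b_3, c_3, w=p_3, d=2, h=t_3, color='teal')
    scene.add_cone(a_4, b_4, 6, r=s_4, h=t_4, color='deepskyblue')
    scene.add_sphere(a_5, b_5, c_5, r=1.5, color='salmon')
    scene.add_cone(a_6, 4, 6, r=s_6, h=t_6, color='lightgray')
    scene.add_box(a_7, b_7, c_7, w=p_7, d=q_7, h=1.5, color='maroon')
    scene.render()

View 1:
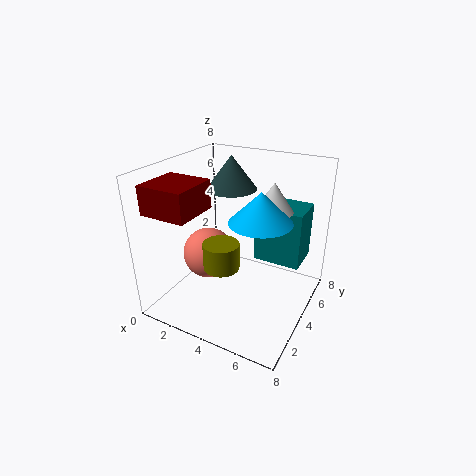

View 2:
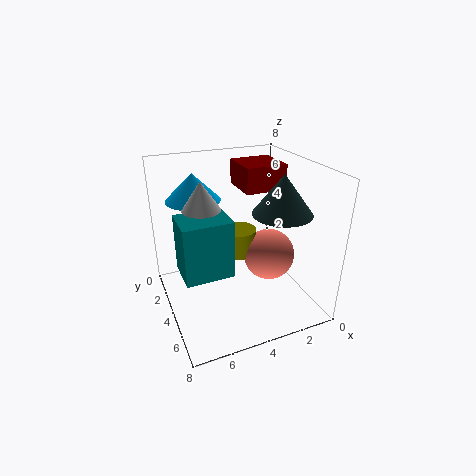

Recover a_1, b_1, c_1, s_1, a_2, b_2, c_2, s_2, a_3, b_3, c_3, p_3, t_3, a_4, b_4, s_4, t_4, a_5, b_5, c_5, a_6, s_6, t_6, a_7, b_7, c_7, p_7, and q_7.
a_1 = 3.5; b_1 = 3; c_1 = 2.5; s_1 = 1; a_2 = 2.5; b_2 = 6; c_2 = 6; s_2 = 1.5; a_3 = 5; b_3 = 4; c_3 = 3; p_3 = 2.5; t_3 = 3; a_4 = 6; b_4 = 2.5; s_4 = 1.5; t_4 = 1.5; a_5 = 2; b_5 = 4; c_5 = 2.5; a_6 = 6; s_6 = 1; t_6 = 1.5; a_7 = 0.5; b_7 = 0.5; c_7 = 6; p_7 = 2.5; q_7 = 2.5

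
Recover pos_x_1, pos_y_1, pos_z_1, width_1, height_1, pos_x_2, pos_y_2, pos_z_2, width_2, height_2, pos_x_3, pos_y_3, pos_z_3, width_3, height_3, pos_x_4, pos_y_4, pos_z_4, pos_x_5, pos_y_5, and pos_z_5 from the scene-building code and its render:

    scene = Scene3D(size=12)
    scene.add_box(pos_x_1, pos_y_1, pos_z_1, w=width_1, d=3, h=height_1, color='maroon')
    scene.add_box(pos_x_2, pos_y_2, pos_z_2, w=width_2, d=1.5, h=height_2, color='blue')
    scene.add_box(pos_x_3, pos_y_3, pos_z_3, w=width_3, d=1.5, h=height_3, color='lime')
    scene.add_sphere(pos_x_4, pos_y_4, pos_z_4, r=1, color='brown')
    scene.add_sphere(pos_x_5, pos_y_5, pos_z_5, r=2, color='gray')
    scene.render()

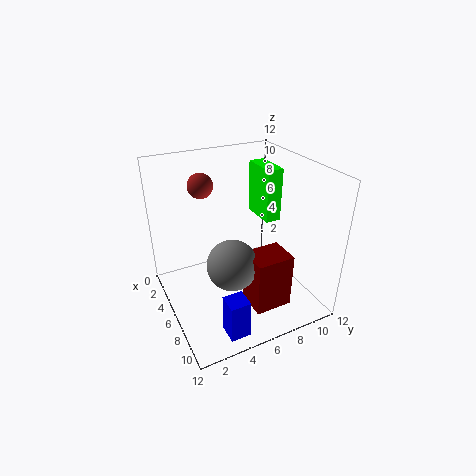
pos_x_1 = 8; pos_y_1 = 5.5; pos_z_1 = 1.5; width_1 = 2.5; height_1 = 4.5; pos_x_2 = 10.5; pos_y_2 = 2.5; pos_z_2 = 1.5; width_2 = 1.5; height_2 = 3; pos_x_3 = 0.5; pos_y_3 = 10; pos_z_3 = 5.5; width_3 = 3.5; height_3 = 5; pos_x_4 = 4.5; pos_y_4 = 3.5; pos_z_4 = 10.5; pos_x_5 = 8; pos_y_5 = 4.5; pos_z_5 = 5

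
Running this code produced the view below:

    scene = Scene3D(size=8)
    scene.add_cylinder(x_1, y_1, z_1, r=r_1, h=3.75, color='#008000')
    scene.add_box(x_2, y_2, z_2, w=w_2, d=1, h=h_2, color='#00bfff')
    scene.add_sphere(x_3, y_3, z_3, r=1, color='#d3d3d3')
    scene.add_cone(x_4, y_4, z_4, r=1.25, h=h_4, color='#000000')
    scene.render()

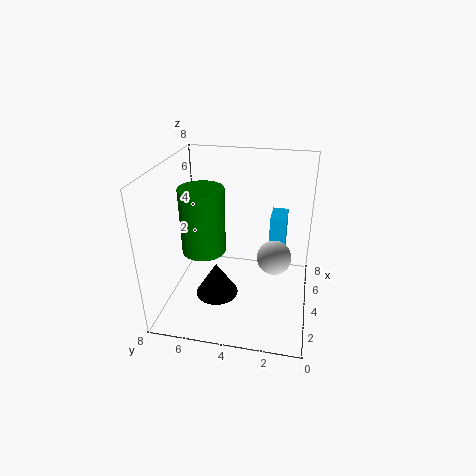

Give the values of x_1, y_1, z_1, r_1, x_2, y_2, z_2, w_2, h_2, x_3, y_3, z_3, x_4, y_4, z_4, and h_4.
x_1 = 4, y_1 = 6, z_1 = 3, r_1 = 1.25, x_2 = 6.25, y_2 = 1.5, z_2 = 0.75, w_2 = 1.75, h_2 = 3.5, x_3 = 4.75, y_3 = 2, z_3 = 2.5, x_4 = 3.75, y_4 = 5.25, z_4 = 0.25, h_4 = 2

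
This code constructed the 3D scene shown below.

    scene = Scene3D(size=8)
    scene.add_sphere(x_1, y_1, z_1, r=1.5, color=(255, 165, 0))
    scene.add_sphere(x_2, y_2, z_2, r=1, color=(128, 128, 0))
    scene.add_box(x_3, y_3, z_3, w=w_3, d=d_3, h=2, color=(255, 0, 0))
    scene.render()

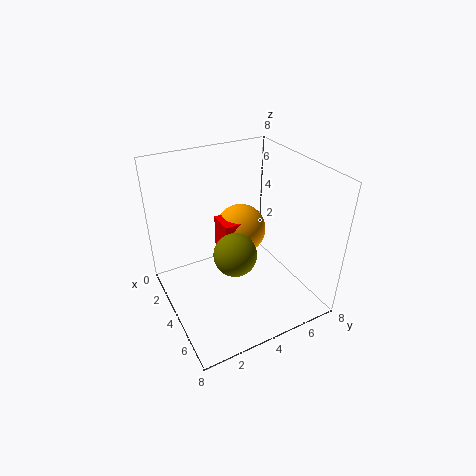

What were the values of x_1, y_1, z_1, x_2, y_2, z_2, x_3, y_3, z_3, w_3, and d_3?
x_1 = 2.5; y_1 = 5; z_1 = 3.5; x_2 = 6.5; y_2 = 2.5; z_2 = 5; x_3 = 2; y_3 = 3.5; z_3 = 2.5; w_3 = 1.5; d_3 = 1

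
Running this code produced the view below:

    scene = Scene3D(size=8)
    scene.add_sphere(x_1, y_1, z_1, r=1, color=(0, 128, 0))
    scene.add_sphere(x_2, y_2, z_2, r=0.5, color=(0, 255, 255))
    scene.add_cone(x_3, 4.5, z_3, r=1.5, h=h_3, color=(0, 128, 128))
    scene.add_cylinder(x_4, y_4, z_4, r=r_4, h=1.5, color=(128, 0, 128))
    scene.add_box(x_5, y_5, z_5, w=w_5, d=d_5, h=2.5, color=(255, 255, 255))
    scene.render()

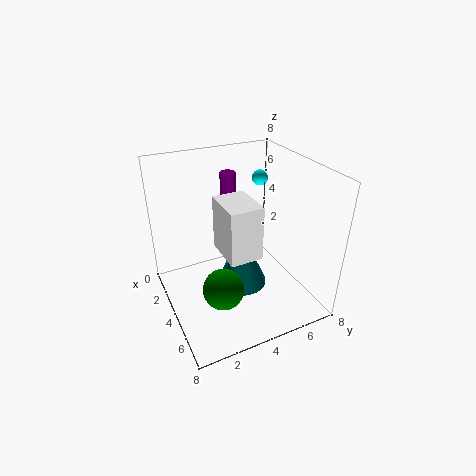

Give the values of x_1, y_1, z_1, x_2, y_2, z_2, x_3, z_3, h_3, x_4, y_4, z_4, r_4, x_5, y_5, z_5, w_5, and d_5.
x_1 = 6.5
y_1 = 2
z_1 = 3
x_2 = 1
y_2 = 7
z_2 = 6
x_3 = 3.5
z_3 = 0.5
h_3 = 3.5
x_4 = 0.5
y_4 = 5
z_4 = 5
r_4 = 0.5
x_5 = 5.5
y_5 = 2
z_5 = 5
w_5 = 2
d_5 = 1.5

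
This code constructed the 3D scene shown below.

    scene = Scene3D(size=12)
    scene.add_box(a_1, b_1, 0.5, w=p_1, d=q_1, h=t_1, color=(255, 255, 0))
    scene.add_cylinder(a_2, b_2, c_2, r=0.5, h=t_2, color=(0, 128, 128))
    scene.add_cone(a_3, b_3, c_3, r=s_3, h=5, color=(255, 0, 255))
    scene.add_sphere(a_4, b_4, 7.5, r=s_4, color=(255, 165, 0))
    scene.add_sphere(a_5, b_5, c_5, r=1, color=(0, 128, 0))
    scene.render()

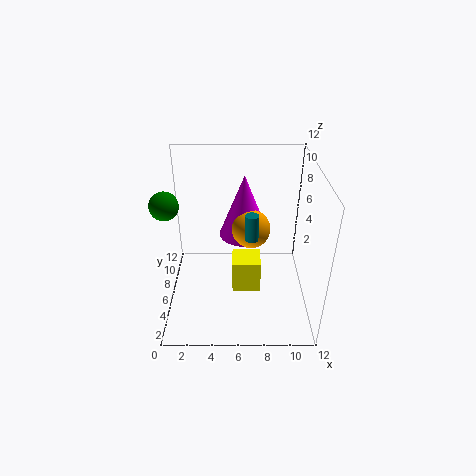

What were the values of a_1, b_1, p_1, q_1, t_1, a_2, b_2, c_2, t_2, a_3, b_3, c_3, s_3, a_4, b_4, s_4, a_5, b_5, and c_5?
a_1 = 5.5, b_1 = 5.5, p_1 = 2.5, q_1 = 2.5, t_1 = 3, a_2 = 7, b_2 = 3.5, c_2 = 7.5, t_2 = 2, a_3 = 6.5, b_3 = 6, c_3 = 6.5, s_3 = 2, a_4 = 7, b_4 = 5, s_4 = 1.5, a_5 = 1, b_5 = 3, c_5 = 10.5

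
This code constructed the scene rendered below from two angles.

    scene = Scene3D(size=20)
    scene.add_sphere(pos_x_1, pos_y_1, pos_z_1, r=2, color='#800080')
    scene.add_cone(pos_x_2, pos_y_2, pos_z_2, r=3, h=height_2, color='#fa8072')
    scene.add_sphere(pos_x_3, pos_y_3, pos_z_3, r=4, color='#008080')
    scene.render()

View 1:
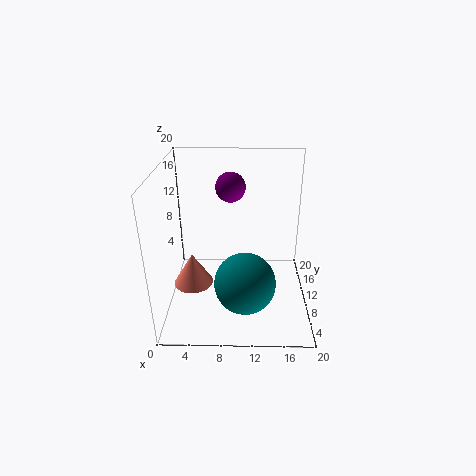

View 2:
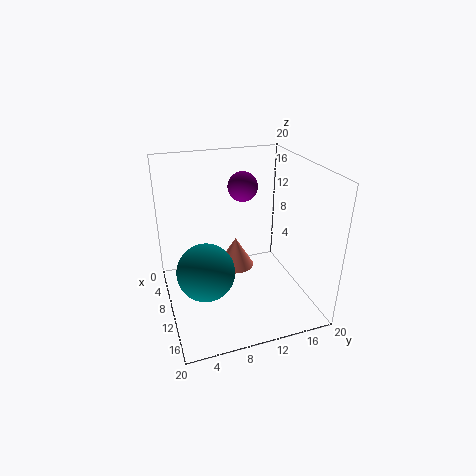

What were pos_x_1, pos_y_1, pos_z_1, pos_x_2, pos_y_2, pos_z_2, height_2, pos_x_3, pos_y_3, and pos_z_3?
pos_x_1 = 9, pos_y_1 = 11, pos_z_1 = 17, pos_x_2 = 3, pos_y_2 = 12, pos_z_2 = 1, height_2 = 5, pos_x_3 = 11, pos_y_3 = 5, pos_z_3 = 6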